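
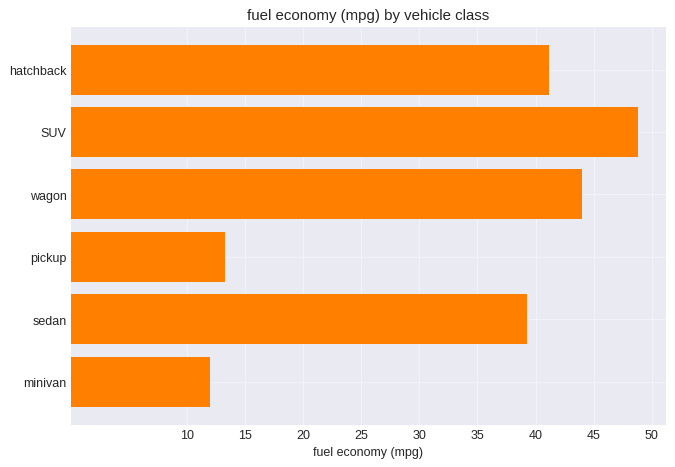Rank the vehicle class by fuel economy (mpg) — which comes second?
wagon

Top 3: SUV ≈ 50, wagon ≈ 45, hatchback ≈ 40.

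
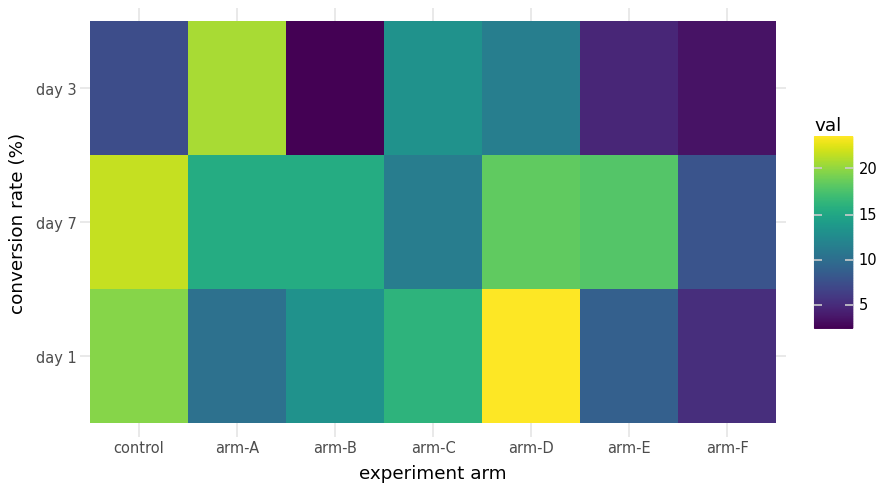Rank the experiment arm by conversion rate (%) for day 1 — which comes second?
Top 3 for day 1: arm-D ≈ 24, control ≈ 20, arm-C ≈ 16.

control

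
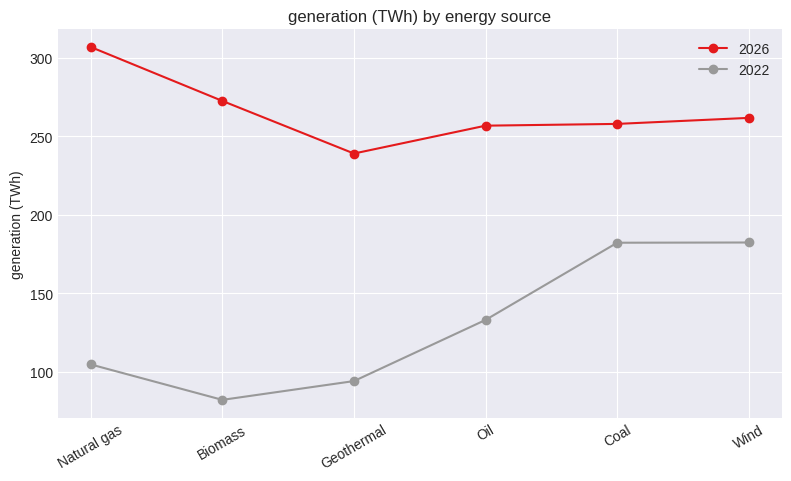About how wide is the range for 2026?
Max Natural gas ≈ 300, min Geothermal ≈ 240; range ≈ 60.

≈ 60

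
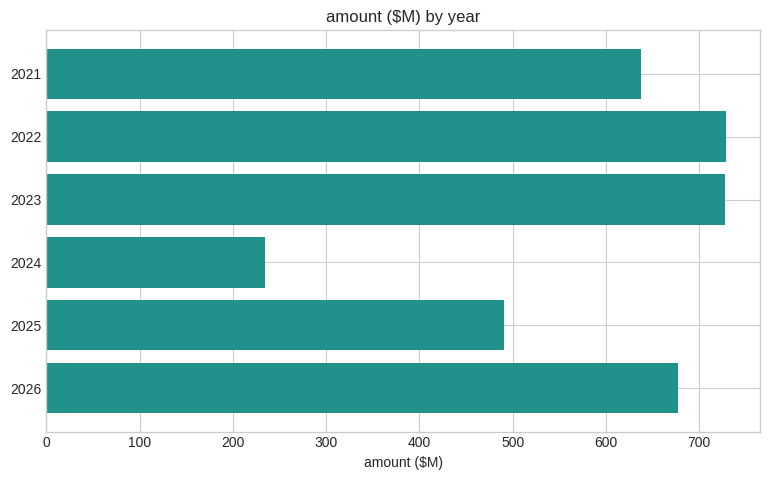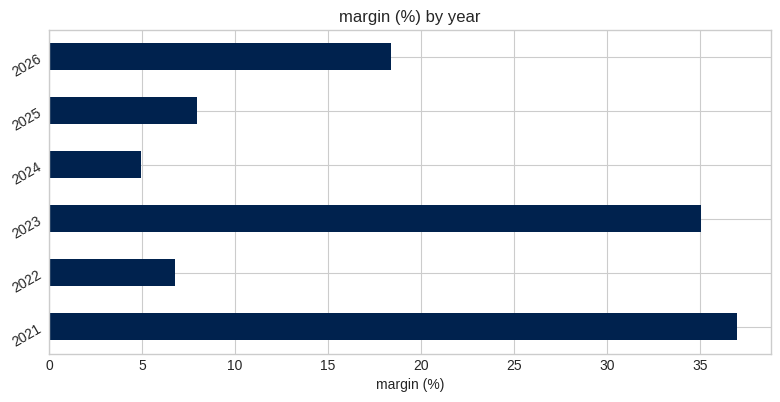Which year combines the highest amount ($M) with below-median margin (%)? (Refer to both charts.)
2022

Chart 2 median margin (%) ≈ 15; below-median years: 2022, 2024, 2025. Among those, 2022 has the highest amount ($M) (≈ 700).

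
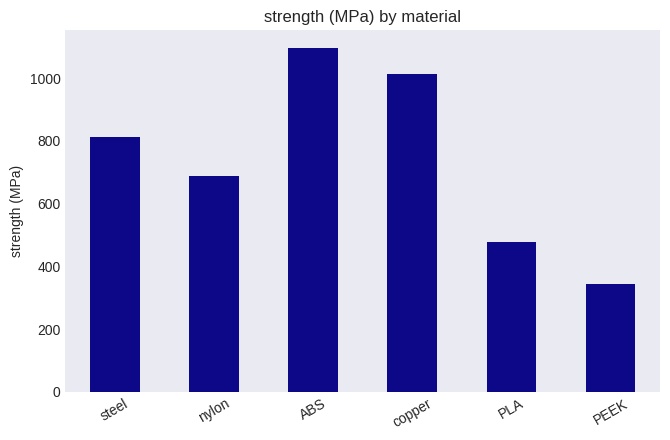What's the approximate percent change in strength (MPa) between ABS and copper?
ABS ≈ 1100, copper ≈ 1000; (1000 − 1100) / 1100 ≈ -9.1%.

≈ -9.1%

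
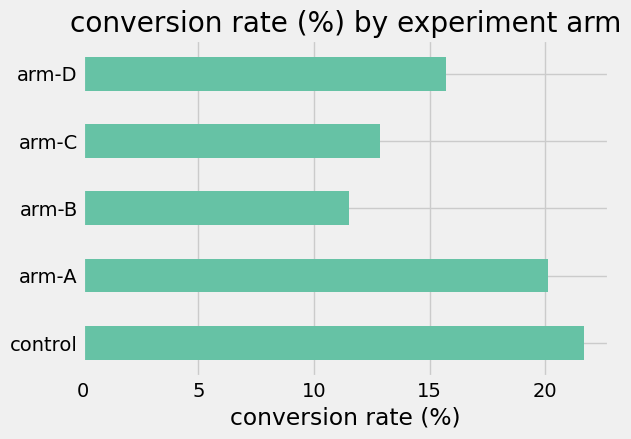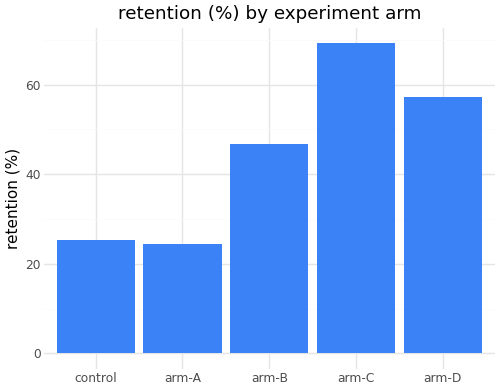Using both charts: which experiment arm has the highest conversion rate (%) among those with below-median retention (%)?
Chart 2 median retention (%) ≈ 50; below-median experiment arms: control, arm-A. Among those, control has the highest conversion rate (%) (≈ 22).

control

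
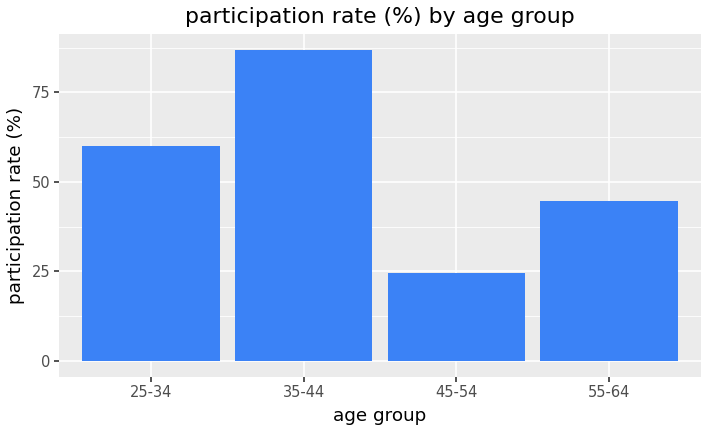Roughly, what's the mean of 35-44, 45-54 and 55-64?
≈ 50

(90 + 20 + 40) / 3 ≈ 50.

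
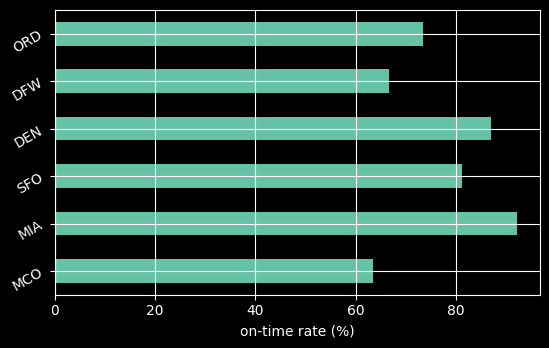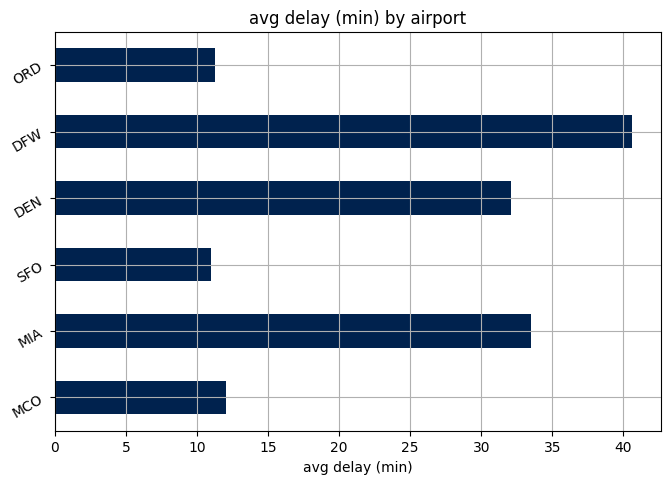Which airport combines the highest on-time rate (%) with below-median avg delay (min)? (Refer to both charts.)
Chart 2 median avg delay (min) ≈ 20; below-median airports: MCO, SFO, ORD. Among those, SFO has the highest on-time rate (%) (≈ 80).

SFO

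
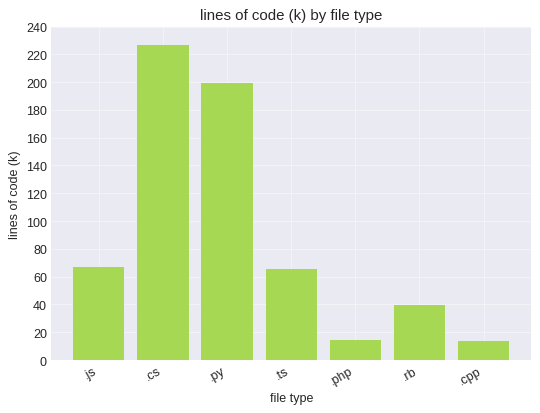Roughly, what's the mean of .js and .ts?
(60 + 60) / 2 ≈ 60.

≈ 60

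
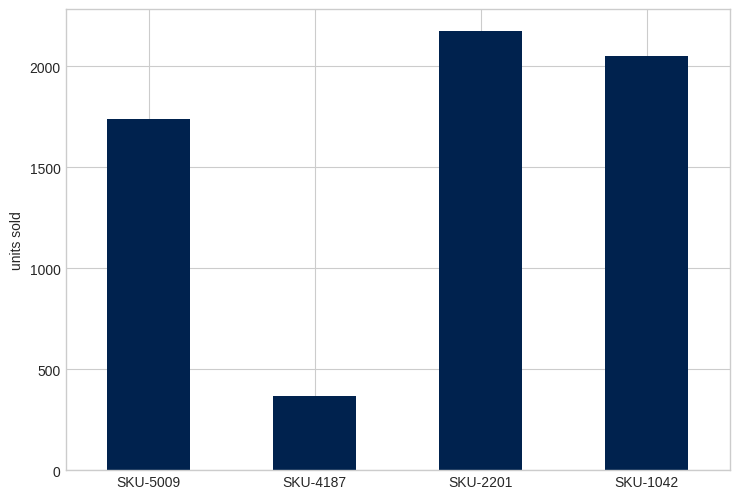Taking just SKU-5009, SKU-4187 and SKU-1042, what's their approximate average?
(1800 + 400 + 2000) / 3 ≈ 1400.

≈ 1400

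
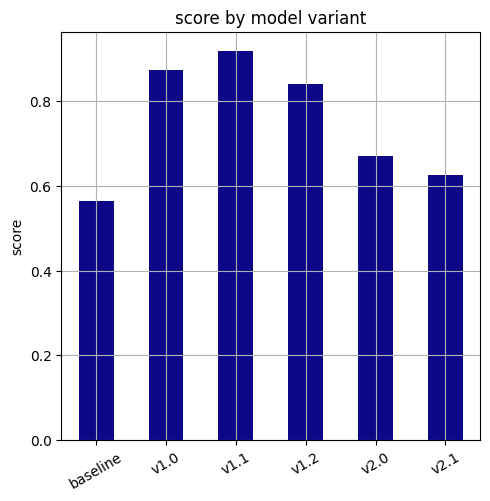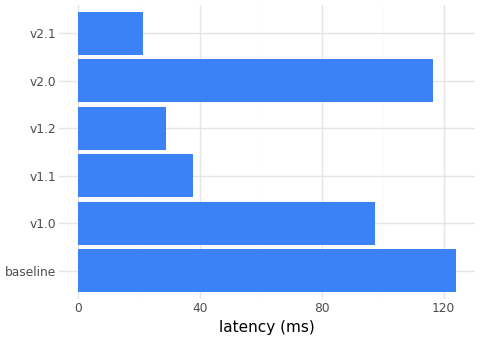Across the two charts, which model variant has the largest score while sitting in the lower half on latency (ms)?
v1.1

Chart 2 median latency (ms) ≈ 60; below-median model variants: v1.1, v1.2, v2.1. Among those, v1.1 has the highest score (≈ 0.9).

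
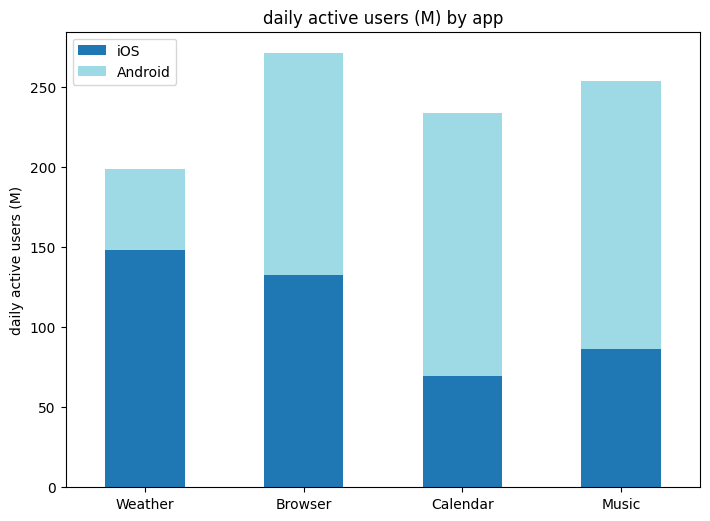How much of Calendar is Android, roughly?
≈ 150

Android top ≈ 225, bottom ≈ 75; segment ≈ 150.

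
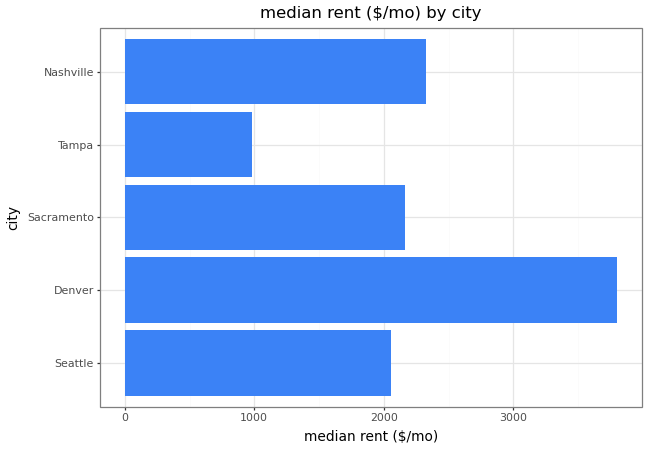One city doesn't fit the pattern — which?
Denver ≈ 4000; the rest sit between ≈ 1000 and ≈ 2500.

Denver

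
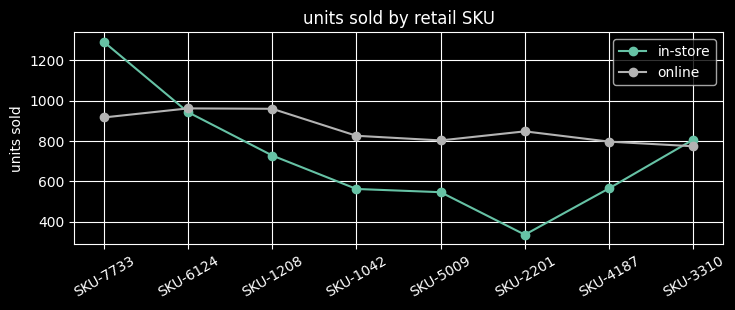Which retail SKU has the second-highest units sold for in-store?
SKU-6124

Top 3 for in-store: SKU-7733 ≈ 1300, SKU-6124 ≈ 900, SKU-3310 ≈ 800.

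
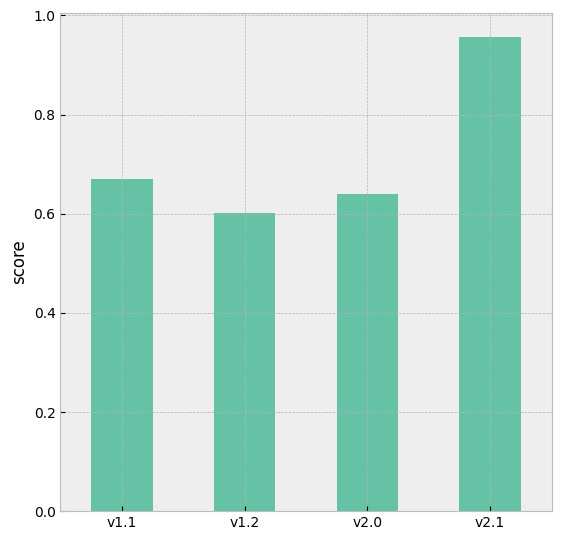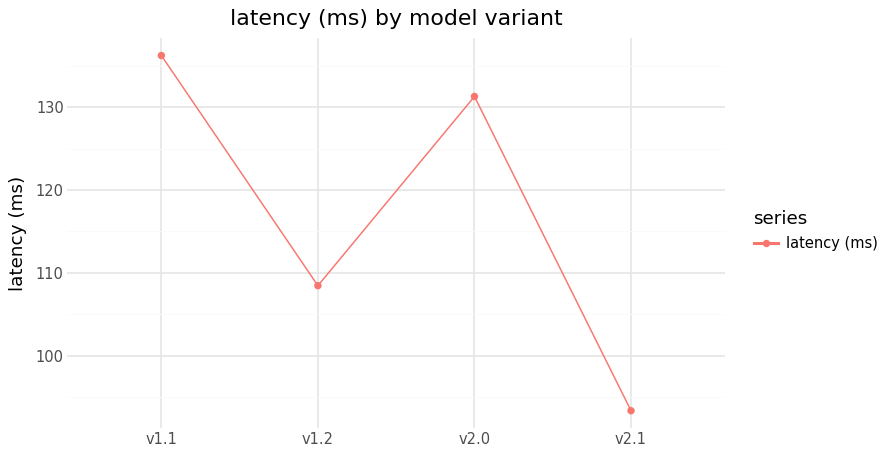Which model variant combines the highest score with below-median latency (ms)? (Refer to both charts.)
Chart 2 median latency (ms) ≈ 120; below-median model variants: v1.2, v2.1. Among those, v2.1 has the highest score (≈ 1).

v2.1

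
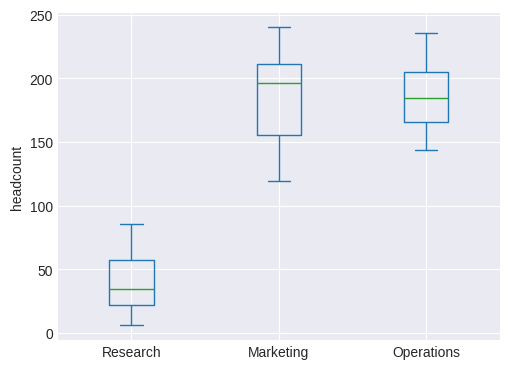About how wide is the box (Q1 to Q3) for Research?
≈ 40

Q3 ≈ 60, Q1 ≈ 20; IQR ≈ 40.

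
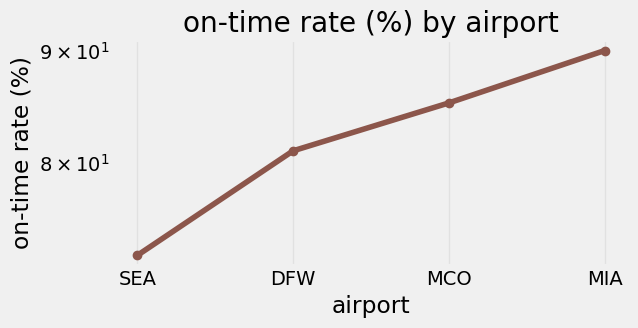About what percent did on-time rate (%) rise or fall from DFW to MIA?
DFW ≈ 82, MIA ≈ 90; (90 − 82) / 82 ≈ +9.8%.

≈ +9.8%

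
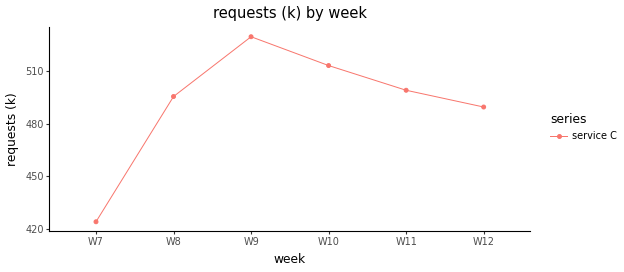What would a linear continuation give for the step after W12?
Last three: 510, 500, 490 → slope ≈ -10/step → next ≈ 480.

≈ 480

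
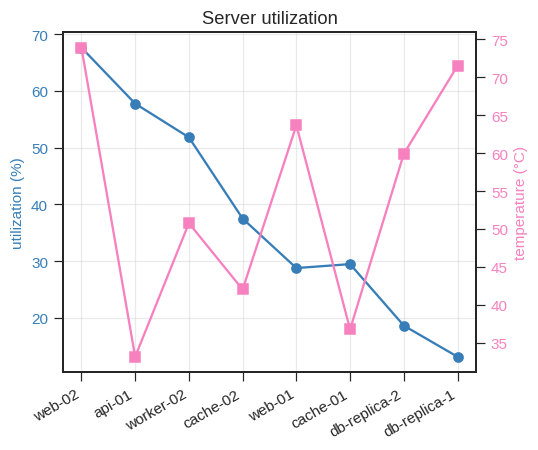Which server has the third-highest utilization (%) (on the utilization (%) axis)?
worker-02

Top 4 (on the utilization (%) axis): web-02 ≈ 70, api-01 ≈ 60, worker-02 ≈ 50, cache-02 ≈ 35.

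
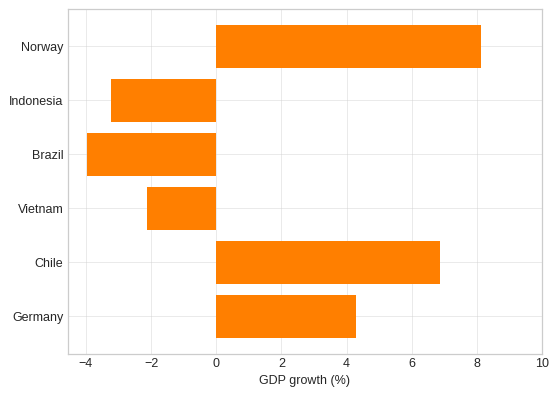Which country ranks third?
Germany

Top 4: Norway ≈ 8, Chile ≈ 6, Germany ≈ 4, Vietnam ≈ -2.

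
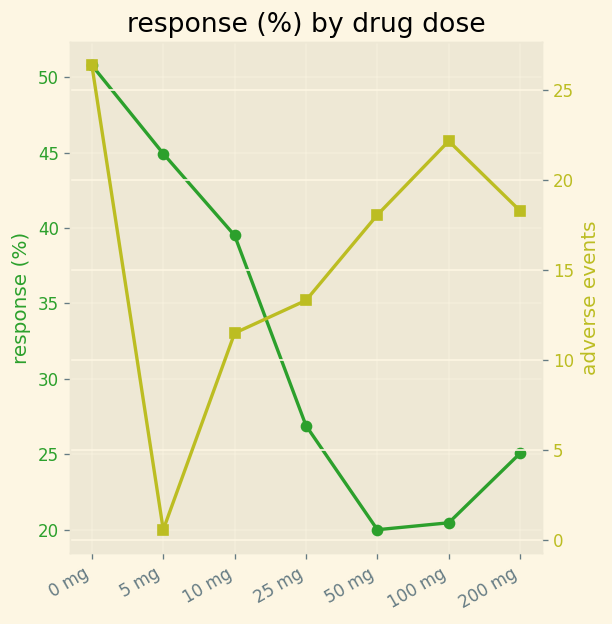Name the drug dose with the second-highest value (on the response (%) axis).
5 mg

Top 3 (on the response (%) axis): 0 mg ≈ 50, 5 mg ≈ 45, 10 mg ≈ 40.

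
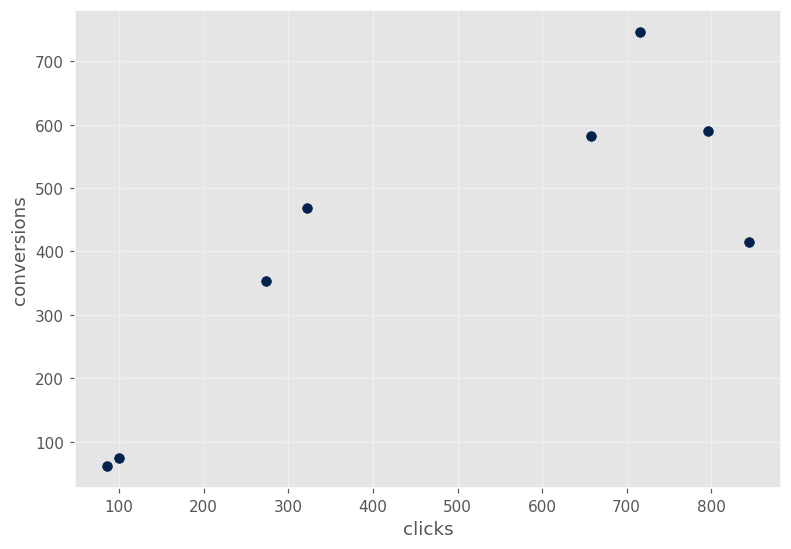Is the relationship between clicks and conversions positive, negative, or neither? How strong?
Points are positively correlated; strong (|r| ≈ 0.8).

positive, strong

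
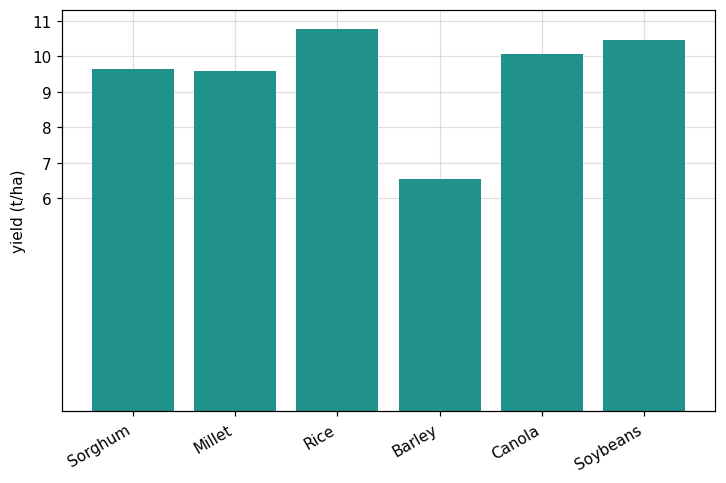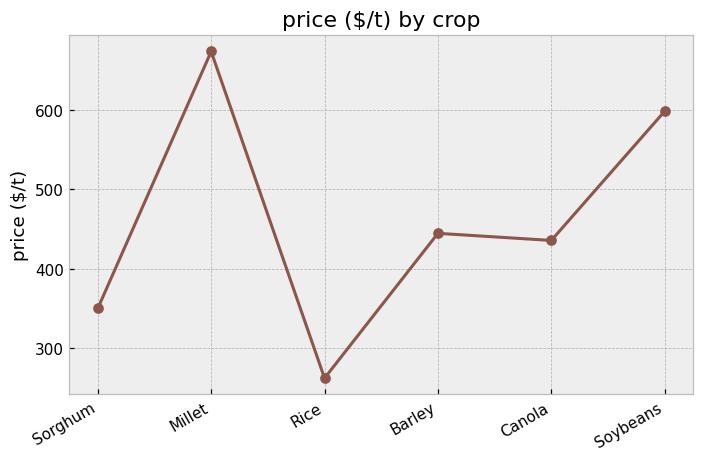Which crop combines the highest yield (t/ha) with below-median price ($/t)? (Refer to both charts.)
Chart 2 median price ($/t) ≈ 400; below-median crops: Sorghum, Rice, Canola. Among those, Rice has the highest yield (t/ha) (≈ 11).

Rice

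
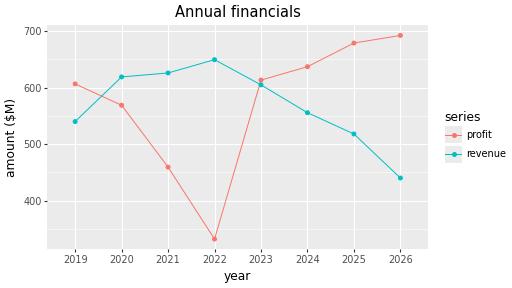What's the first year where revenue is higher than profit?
2019: revenue ≈ 550 vs profit ≈ 600 (not yet); 2020: revenue ≈ 600 vs profit ≈ 550 (first crossover).

2020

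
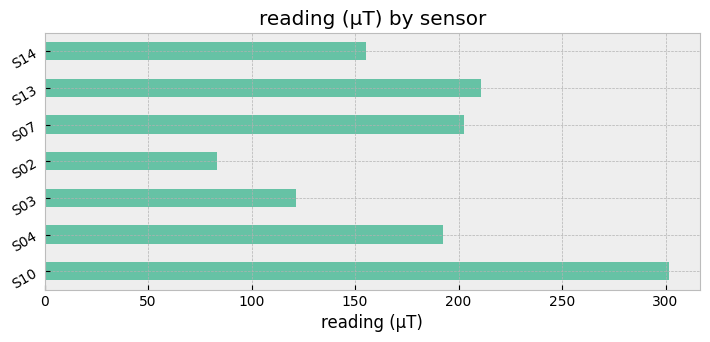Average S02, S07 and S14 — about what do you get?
≈ 150

(100 + 200 + 150) / 3 ≈ 150.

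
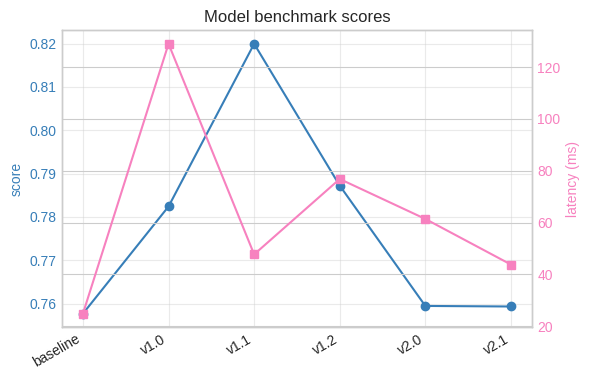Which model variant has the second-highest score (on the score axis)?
Top 3 (on the score axis): v1.1 ≈ 0.82, v1.2 ≈ 0.79, v1.0 ≈ 0.78.

v1.2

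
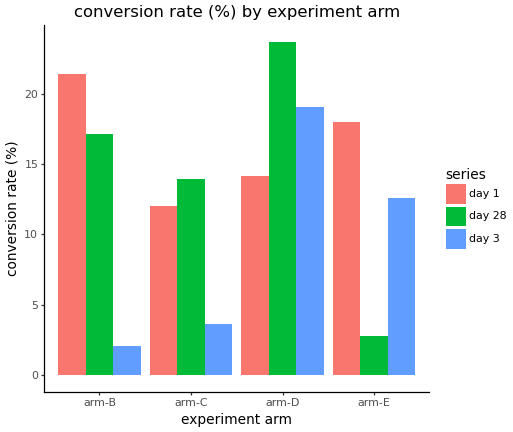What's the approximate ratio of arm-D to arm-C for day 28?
≈ 1.71×

arm-D ≈ 24, arm-C ≈ 14; 24/14 ≈ 1.71.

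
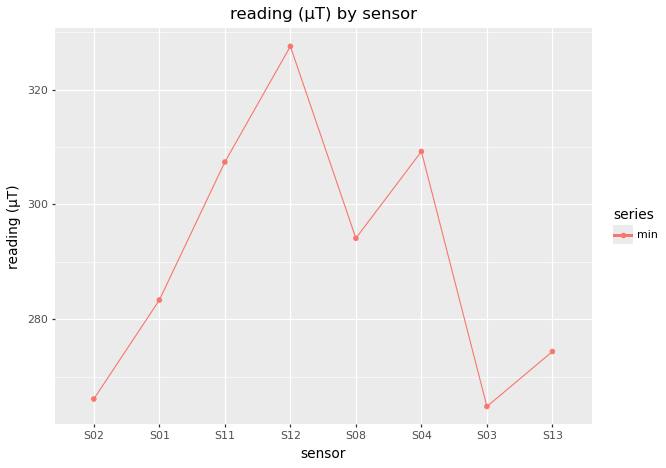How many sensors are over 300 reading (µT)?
3

Above 300: S11, S12, S04.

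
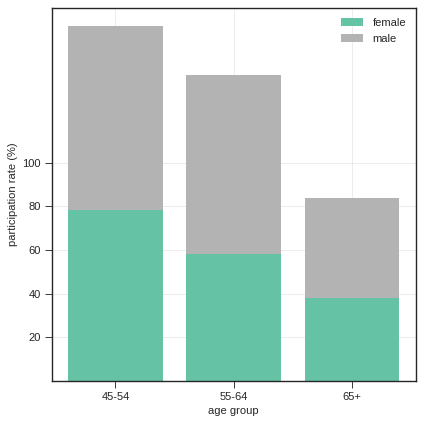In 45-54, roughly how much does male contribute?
male top ≈ 160, bottom ≈ 80; segment ≈ 80.

≈ 80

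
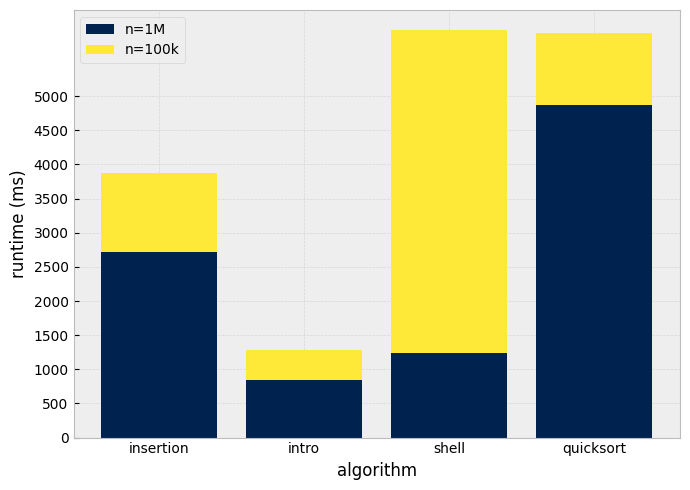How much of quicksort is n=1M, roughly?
≈ 5000

n=1M top ≈ 5000, bottom ≈ 0; segment ≈ 5000.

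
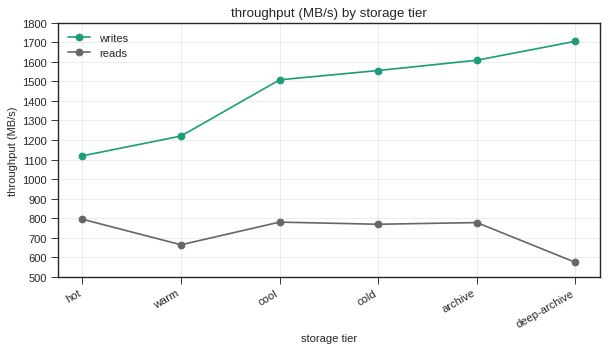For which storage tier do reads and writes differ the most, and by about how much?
deep-archive, ≈ 1100 MB/s

deep-archive: reads ≈ 600, writes ≈ 1700 → gap ≈ 1100. Next-largest (archive) is only ≈ 800.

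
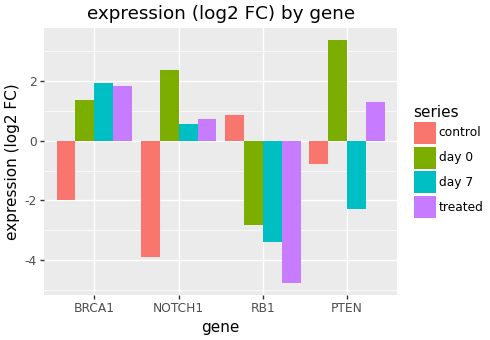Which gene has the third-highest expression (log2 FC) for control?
BRCA1

Top 4 for control: RB1 ≈ 1, PTEN ≈ -1, BRCA1 ≈ -2, NOTCH1 ≈ -4.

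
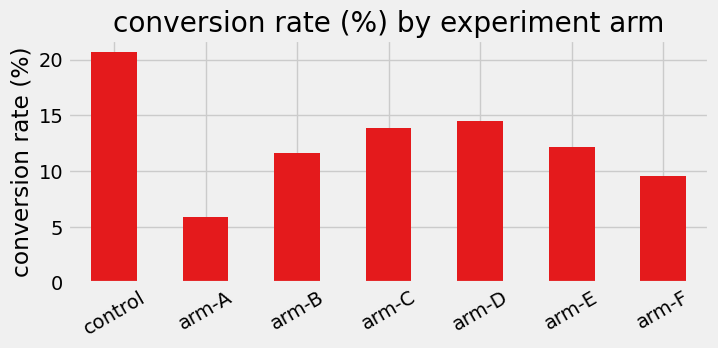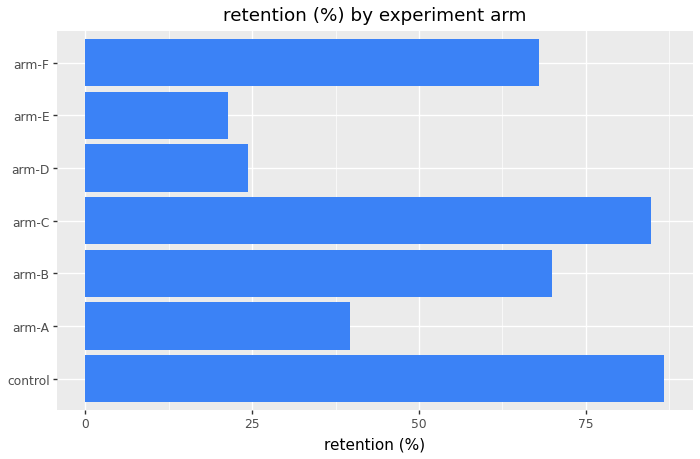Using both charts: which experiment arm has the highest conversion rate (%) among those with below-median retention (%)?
Chart 2 median retention (%) ≈ 70; below-median experiment arms: arm-A, arm-D, arm-E. Among those, arm-D has the highest conversion rate (%) (≈ 14).

arm-D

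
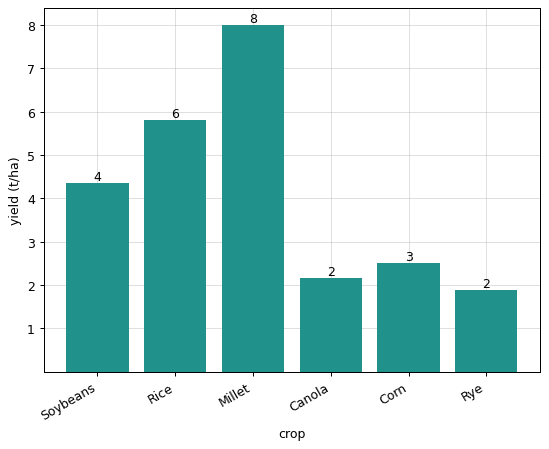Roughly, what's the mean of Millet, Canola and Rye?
≈ 4

(8 + 2 + 2) / 3 ≈ 4.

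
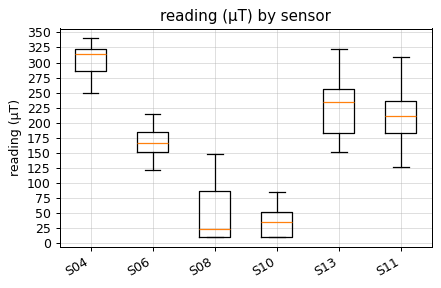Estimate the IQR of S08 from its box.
≈ 75

Q3 ≈ 75, Q1 ≈ 0; IQR ≈ 75.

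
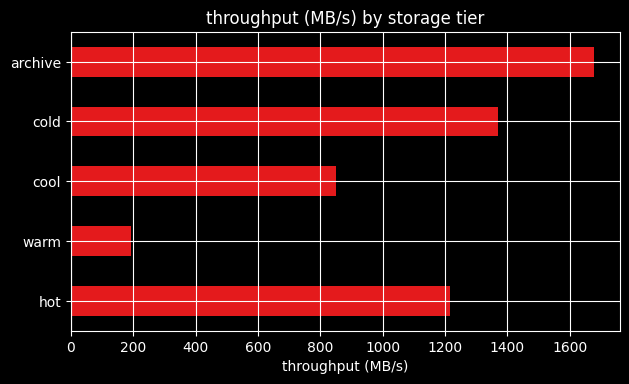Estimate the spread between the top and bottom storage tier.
Max archive ≈ 1600, min warm ≈ 200; range ≈ 1400.

≈ 1400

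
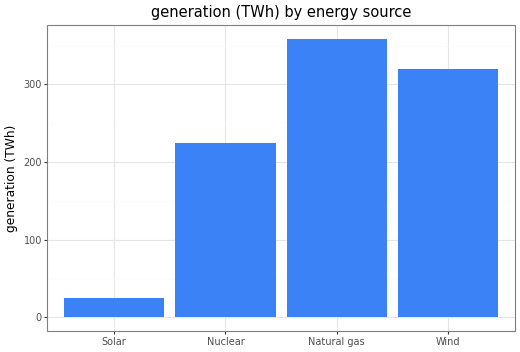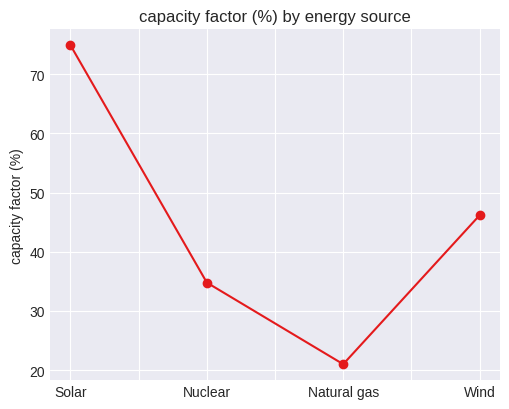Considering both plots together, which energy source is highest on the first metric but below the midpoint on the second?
Chart 2 median capacity factor (%) ≈ 40; below-median energy sources: Nuclear, Natural gas. Among those, Natural gas has the highest generation (TWh) (≈ 350).

Natural gas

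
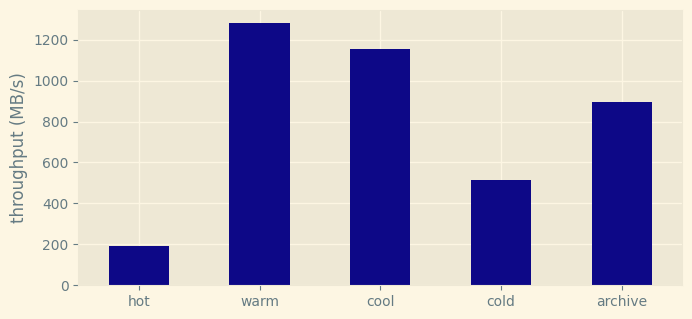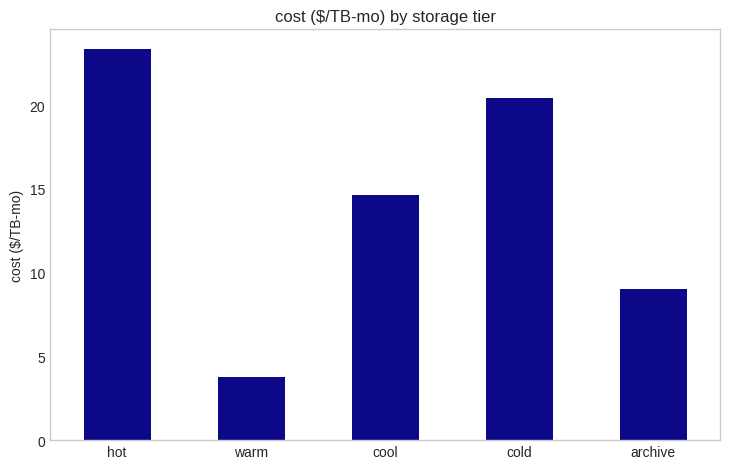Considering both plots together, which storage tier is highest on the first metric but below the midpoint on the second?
Chart 2 median cost ($/TB-mo) ≈ 15; below-median storage tiers: warm, archive. Among those, warm has the highest throughput (MB/s) (≈ 1200).

warm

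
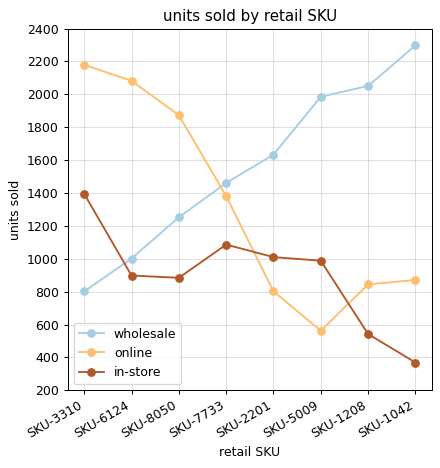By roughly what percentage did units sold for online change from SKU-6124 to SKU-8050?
≈ -10%

SKU-6124 ≈ 2000, SKU-8050 ≈ 1800; (1800 − 2000) / 2000 ≈ -10%.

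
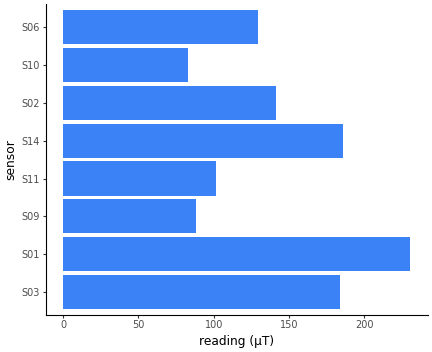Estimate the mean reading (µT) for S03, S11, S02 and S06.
≈ 135

(180 + 100 + 140 + 120) / 4 ≈ 135.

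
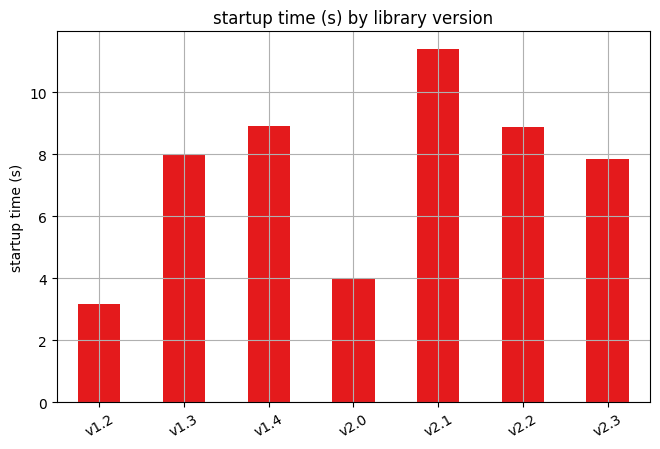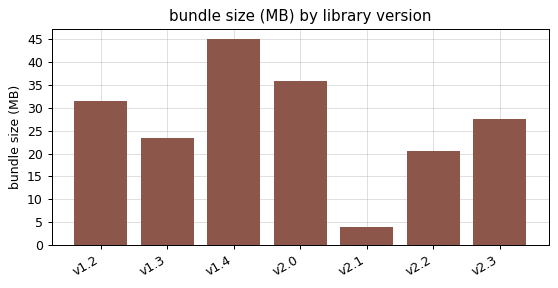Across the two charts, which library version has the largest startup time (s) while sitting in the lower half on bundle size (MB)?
Chart 2 median bundle size (MB) ≈ 25; below-median library versions: v1.3, v2.1, v2.2. Among those, v2.1 has the highest startup time (s) (≈ 12).

v2.1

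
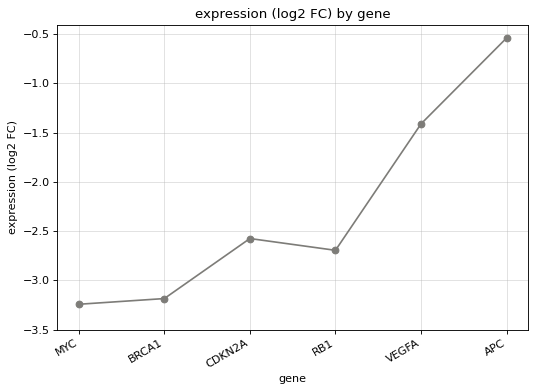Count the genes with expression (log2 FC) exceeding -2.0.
2

Above -2.0: VEGFA, APC.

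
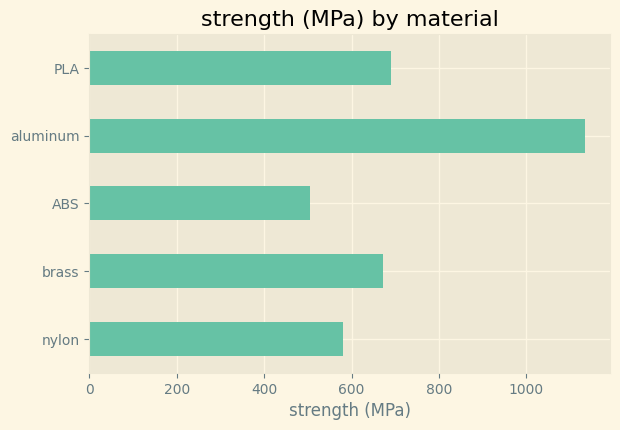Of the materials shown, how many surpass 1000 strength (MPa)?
Above 1000: aluminum.

1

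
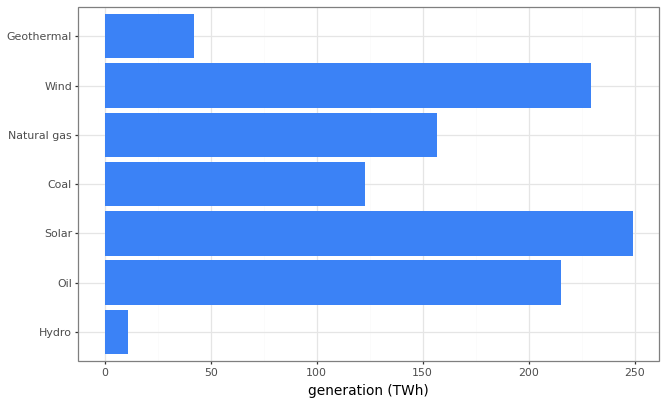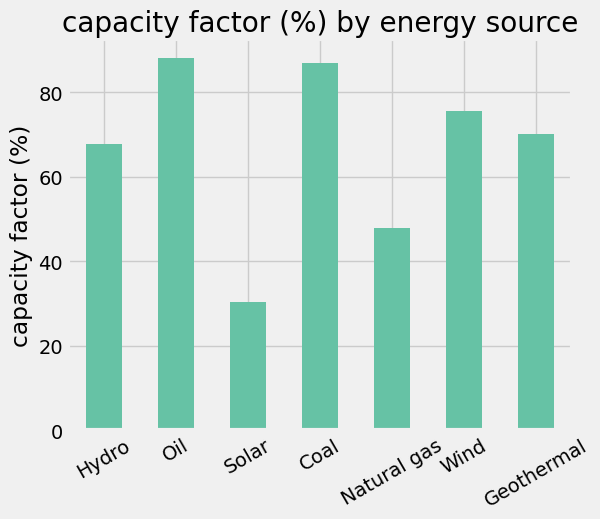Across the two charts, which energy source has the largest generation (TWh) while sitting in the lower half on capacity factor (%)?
Chart 2 median capacity factor (%) ≈ 70; below-median energy sources: Hydro, Solar, Natural gas. Among those, Solar has the highest generation (TWh) (≈ 250).

Solar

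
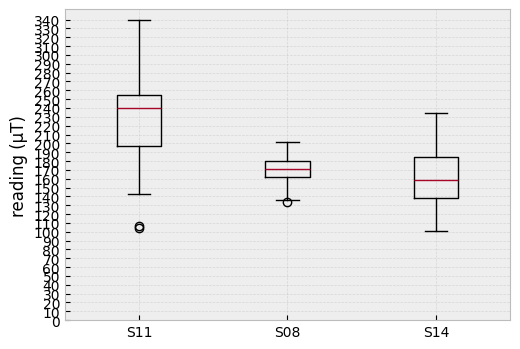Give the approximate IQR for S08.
≈ 20

Q3 ≈ 180, Q1 ≈ 160; IQR ≈ 20.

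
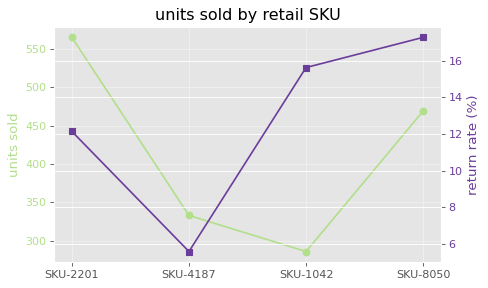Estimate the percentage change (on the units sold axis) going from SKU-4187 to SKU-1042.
SKU-4187 ≈ 325, SKU-1042 ≈ 275; (275 − 325) / 325 ≈ -15.4%.

≈ -15.4%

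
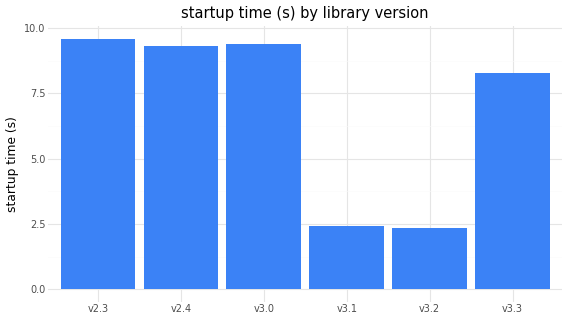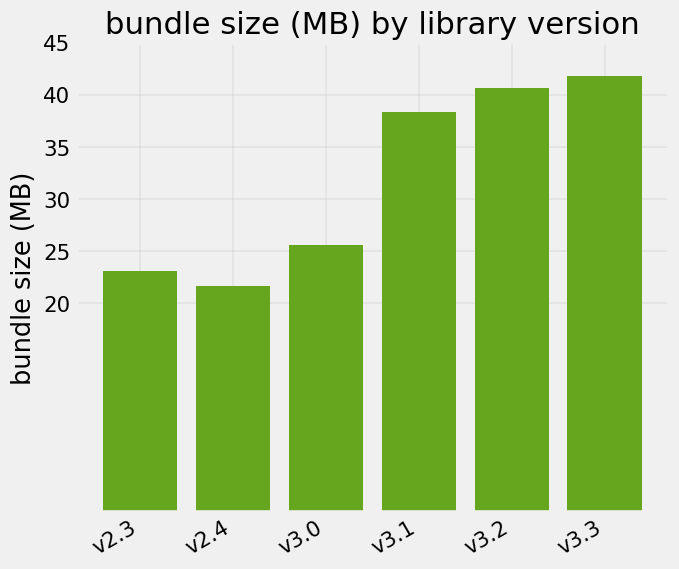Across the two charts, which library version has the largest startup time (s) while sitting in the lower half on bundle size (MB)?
v2.3

Chart 2 median bundle size (MB) ≈ 30; below-median library versions: v2.3, v2.4, v3.0. Among those, v2.3 has the highest startup time (s) (≈ 10).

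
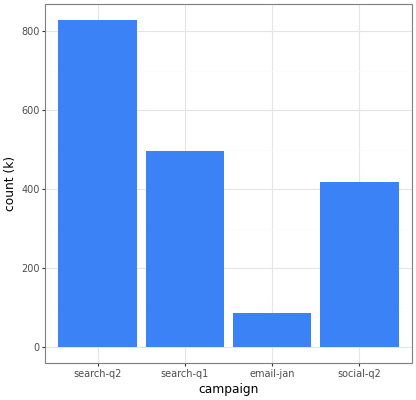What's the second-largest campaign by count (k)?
search-q1

Top 3: search-q2 ≈ 800, search-q1 ≈ 500, social-q2 ≈ 400.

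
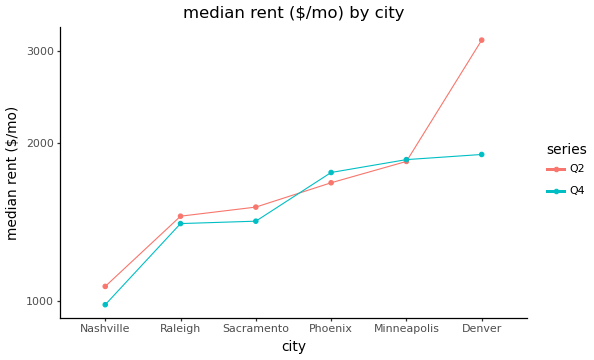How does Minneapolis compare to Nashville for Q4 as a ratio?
≈ 1.8×

Minneapolis ≈ 1800, Nashville ≈ 1000; 1800/1000 ≈ 1.8.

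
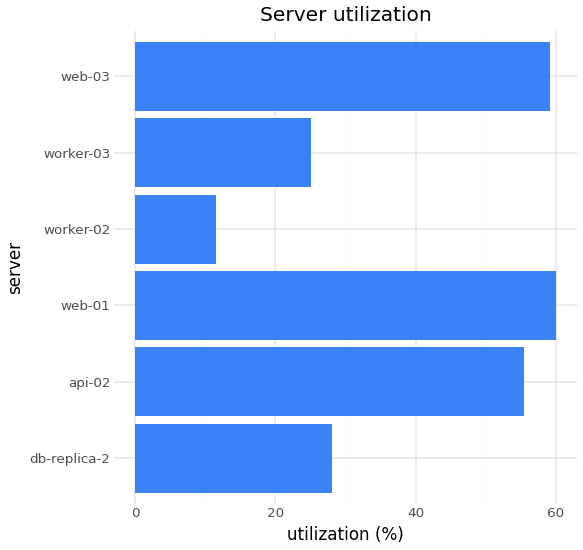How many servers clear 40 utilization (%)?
3

Above 40: api-02, web-01, web-03.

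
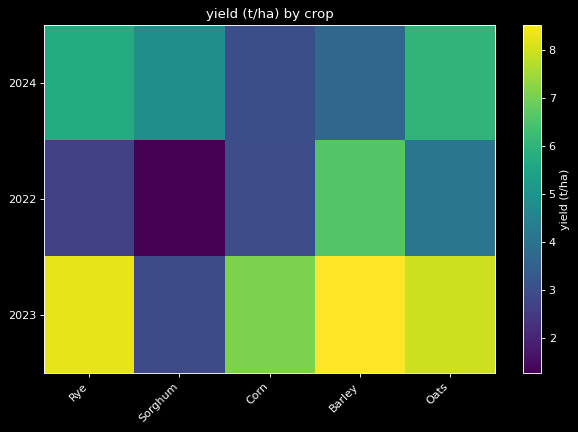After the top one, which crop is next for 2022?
Oats

Top 3 for 2022: Barley ≈ 7, Oats ≈ 4, Corn ≈ 3.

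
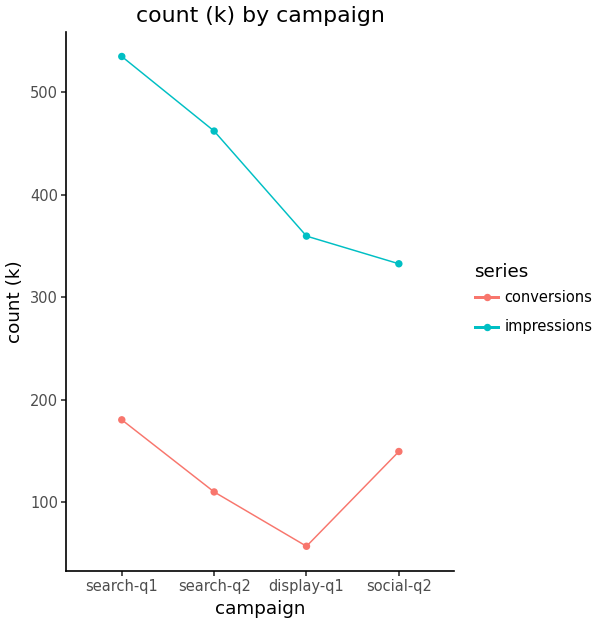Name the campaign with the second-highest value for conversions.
social-q2

Top 3 for conversions: search-q1 ≈ 200, social-q2 ≈ 150, search-q2 ≈ 100.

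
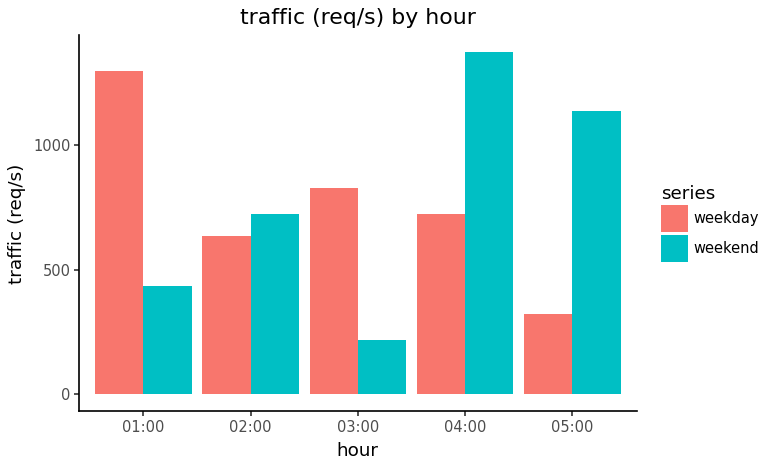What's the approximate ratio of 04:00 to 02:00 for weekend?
04:00 ≈ 1400, 02:00 ≈ 800; 1400/800 ≈ 1.75.

≈ 1.75×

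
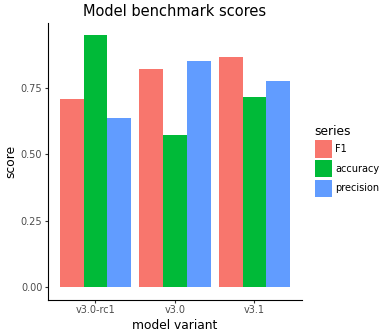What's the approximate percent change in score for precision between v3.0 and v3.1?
≈ -11.1%

v3.0 ≈ 0.9, v3.1 ≈ 0.8; (0.8 − 0.9) / 0.9 ≈ -11.1%.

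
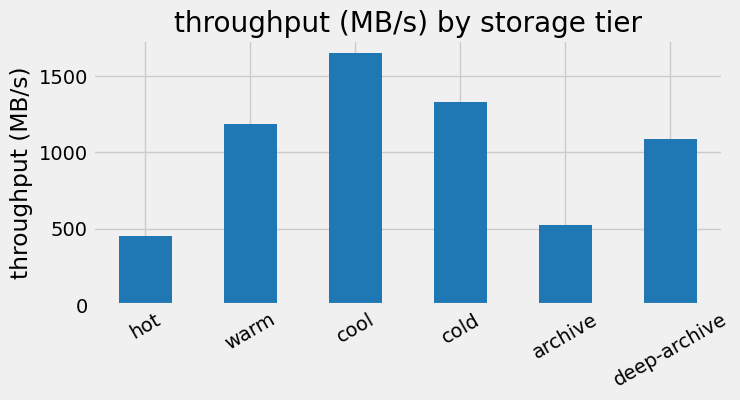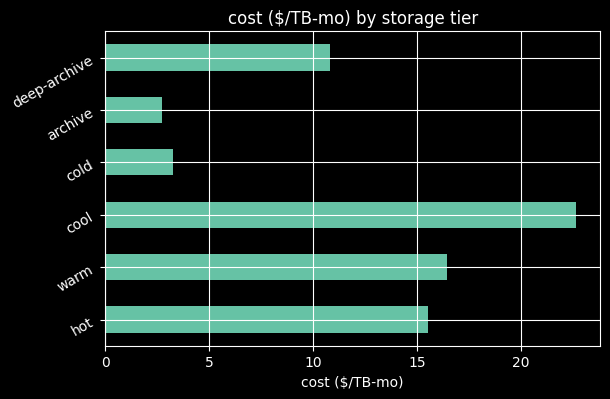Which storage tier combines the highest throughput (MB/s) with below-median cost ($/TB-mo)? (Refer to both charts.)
Chart 2 median cost ($/TB-mo) ≈ 15; below-median storage tiers: cold, archive, deep-archive. Among those, cold has the highest throughput (MB/s) (≈ 1400).

cold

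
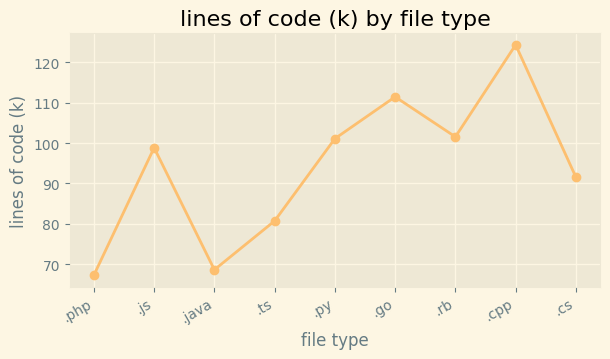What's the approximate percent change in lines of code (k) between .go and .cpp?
.go ≈ 110, .cpp ≈ 125; (125 − 110) / 110 ≈ +13.6%.

≈ +13.6%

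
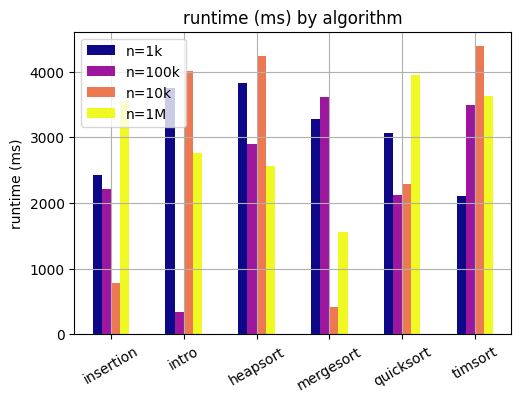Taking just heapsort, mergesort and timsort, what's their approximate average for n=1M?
≈ 2500

(2500 + 1500 + 3500) / 3 ≈ 2500.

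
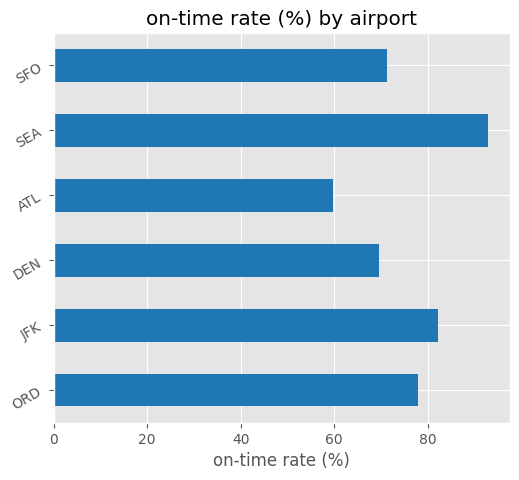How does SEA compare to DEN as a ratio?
SEA ≈ 90, DEN ≈ 70; 90/70 ≈ 1.29.

≈ 1.29×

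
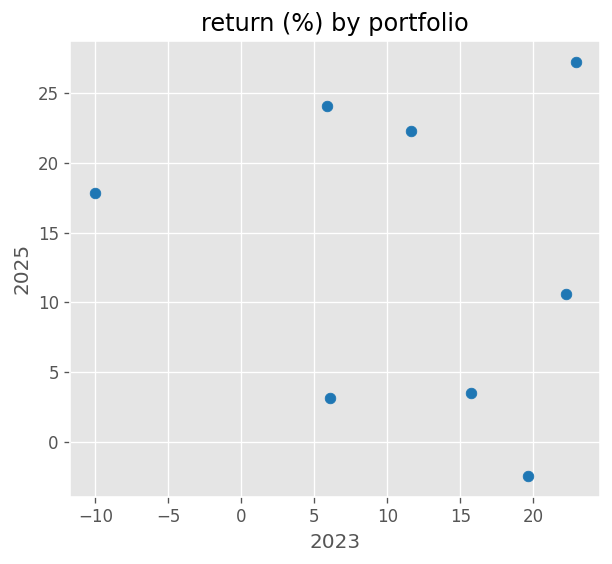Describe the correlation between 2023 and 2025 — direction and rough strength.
Points are roughly uncorrelated; weak (|r| ≈ 0.2).

no clear correlation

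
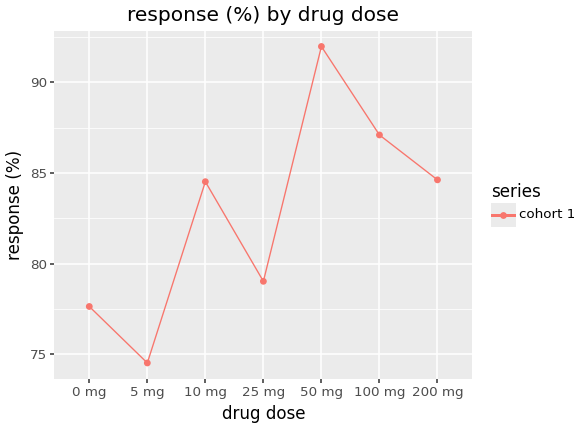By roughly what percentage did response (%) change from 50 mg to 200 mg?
50 mg ≈ 92, 200 mg ≈ 84; (84 − 92) / 92 ≈ -8.7%.

≈ -8.7%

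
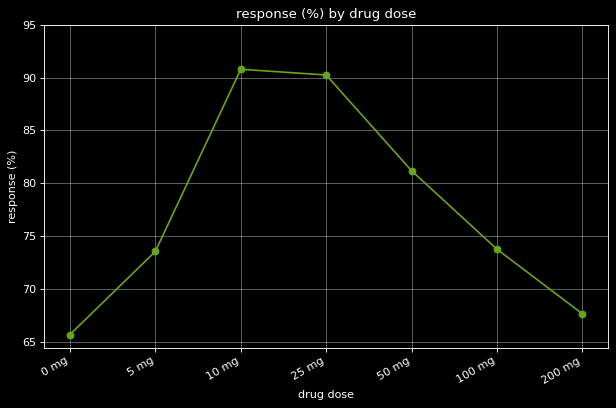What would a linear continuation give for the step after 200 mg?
Last three: 80, 75, 70 → slope ≈ -5/step → next ≈ 65.

≈ 65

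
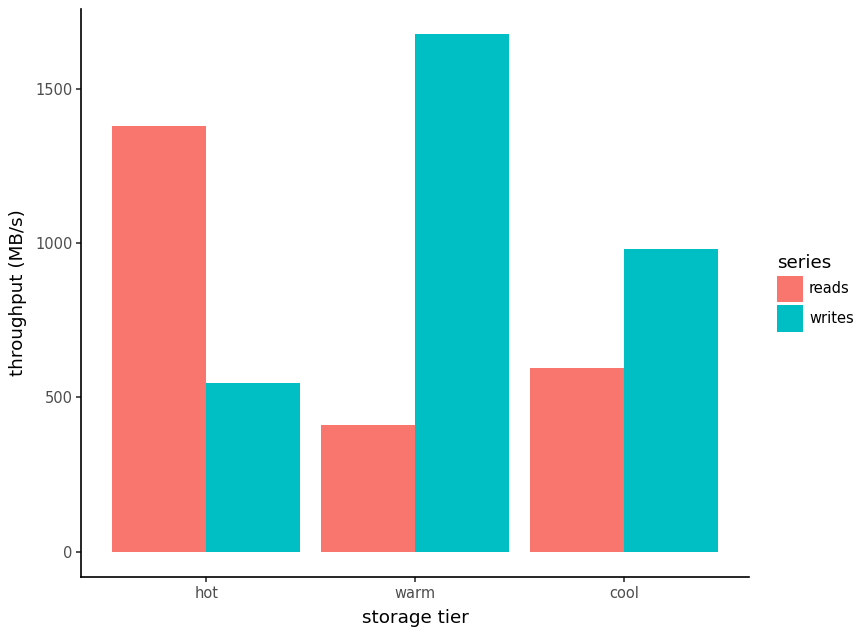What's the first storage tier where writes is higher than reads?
hot: writes ≈ 600 vs reads ≈ 1400 (not yet); warm: writes ≈ 1600 vs reads ≈ 400 (first crossover).

warm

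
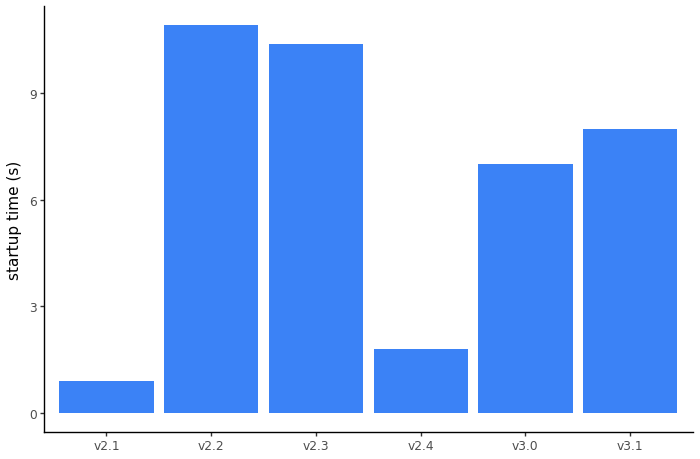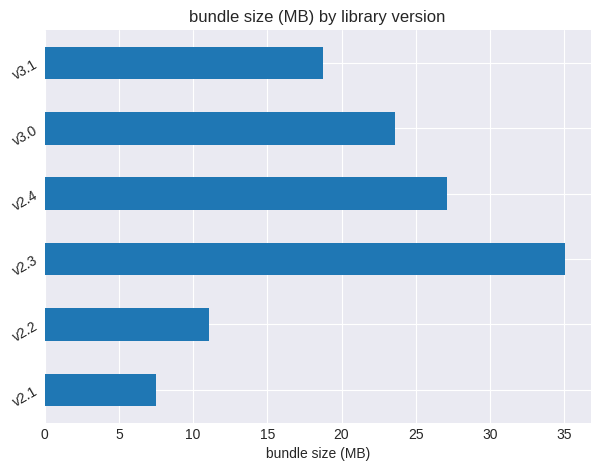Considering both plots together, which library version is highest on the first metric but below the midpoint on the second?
Chart 2 median bundle size (MB) ≈ 20; below-median library versions: v2.1, v2.2, v3.1. Among those, v2.2 has the highest startup time (s) (≈ 11).

v2.2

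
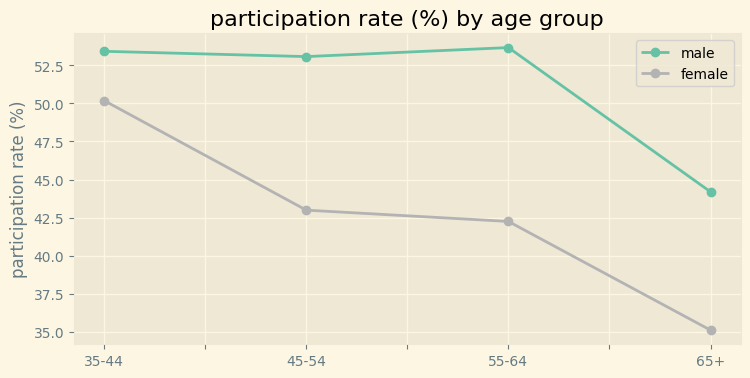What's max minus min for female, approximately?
Max 35-44 ≈ 50, min 65+ ≈ 36; range ≈ 14.

≈ 14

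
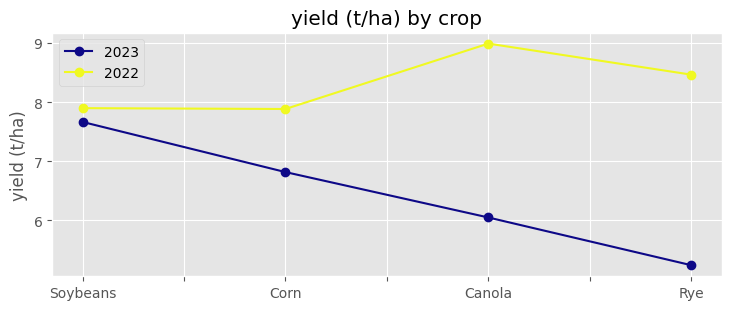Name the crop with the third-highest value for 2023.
Top 4 for 2023: Soybeans ≈ 7.5, Corn ≈ 7.0, Canola ≈ 6.0, Rye ≈ 5.0.

Canola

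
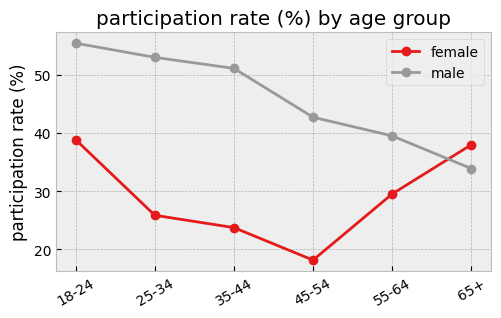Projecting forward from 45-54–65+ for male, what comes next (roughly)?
≈ 30

Last three: 45, 40, 35 → slope ≈ -5/step → next ≈ 30.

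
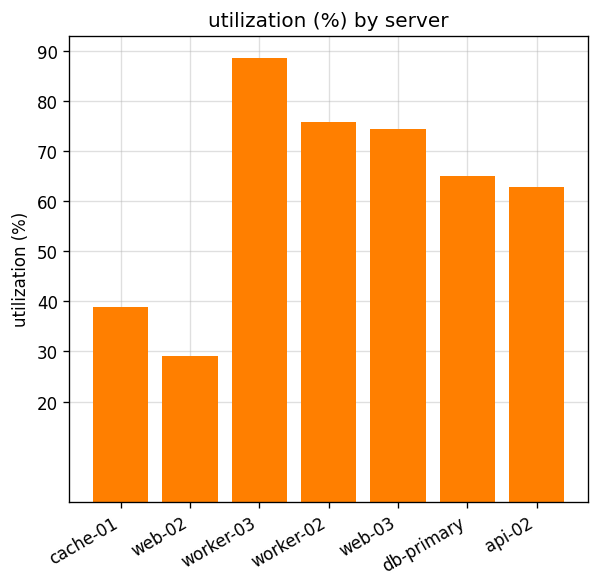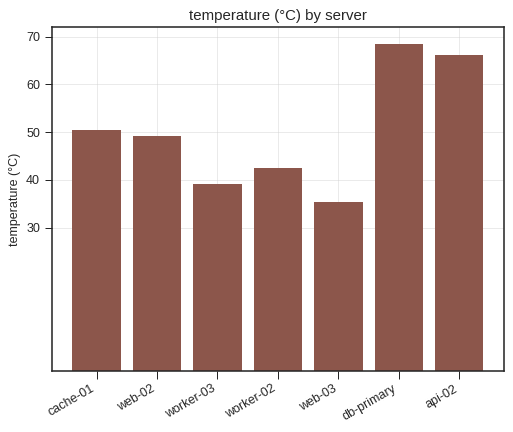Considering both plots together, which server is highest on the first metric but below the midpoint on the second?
worker-03

Chart 2 median temperature (°C) ≈ 50; below-median servers: worker-03, worker-02, web-03. Among those, worker-03 has the highest utilization (%) (≈ 90).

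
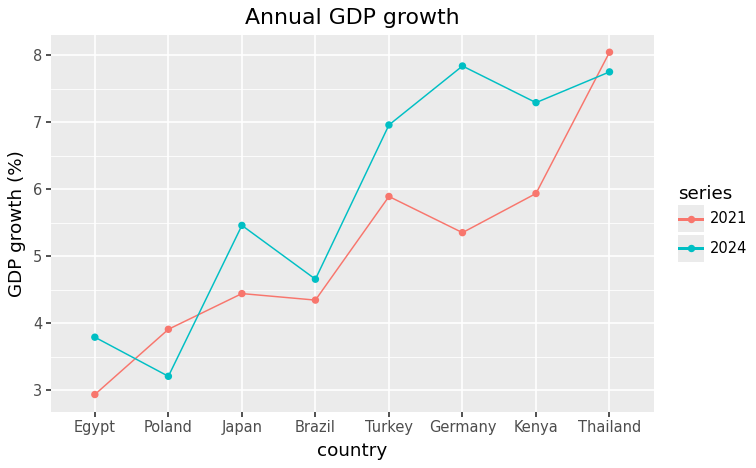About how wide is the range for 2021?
≈ 5.0

Max Thailand ≈ 8.0, min Egypt ≈ 3.0; range ≈ 5.0.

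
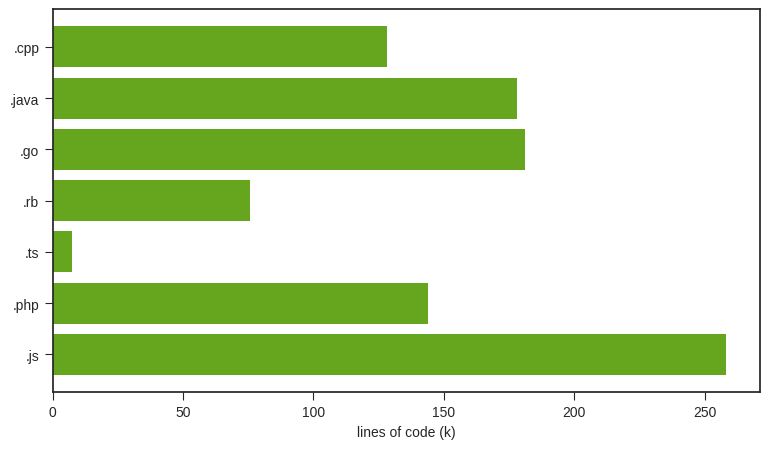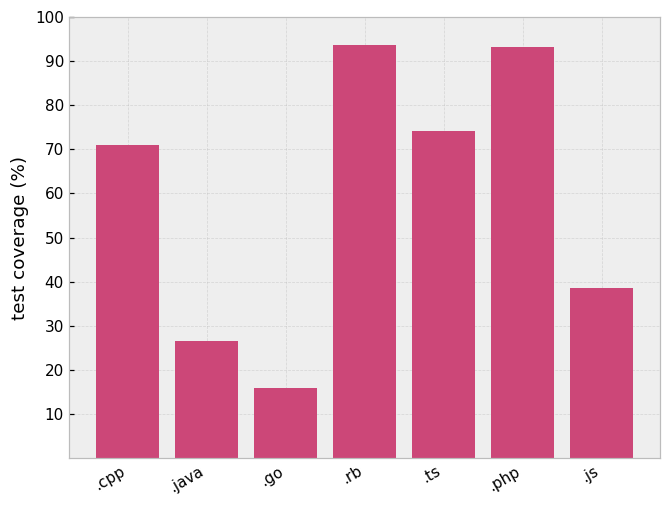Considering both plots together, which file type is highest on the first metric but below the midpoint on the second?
.js

Chart 2 median test coverage (%) ≈ 70; below-median file types: .java, .go, .js. Among those, .js has the highest lines of code (k) (≈ 250).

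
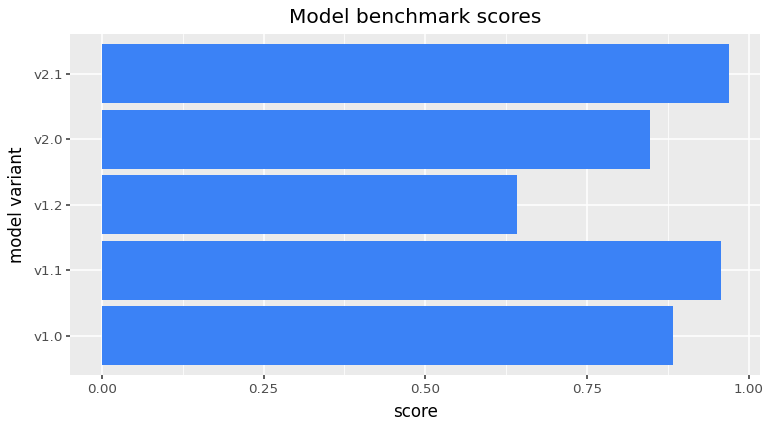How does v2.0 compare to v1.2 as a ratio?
v2.0 ≈ 0.8, v1.2 ≈ 0.6; 0.8/0.6 ≈ 1.33.

≈ 1.33×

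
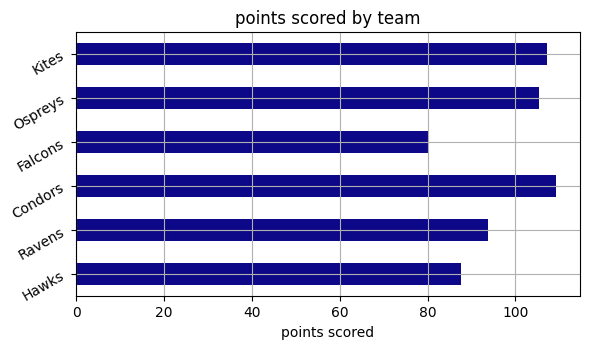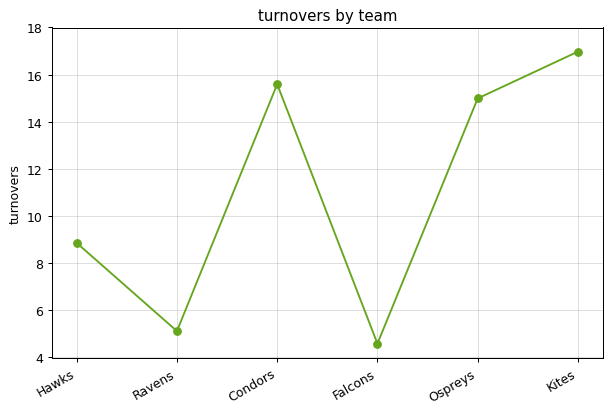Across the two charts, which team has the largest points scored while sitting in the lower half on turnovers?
Chart 2 median turnovers ≈ 12; below-median teams: Hawks, Ravens, Falcons. Among those, Ravens has the highest points scored (≈ 100).

Ravens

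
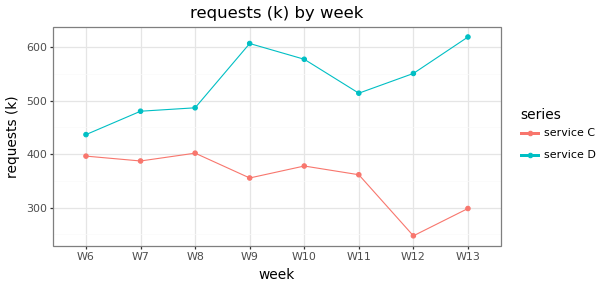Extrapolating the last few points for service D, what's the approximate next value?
Last three: 500, 550, 600 → slope ≈ 50/step → next ≈ 650.

≈ 650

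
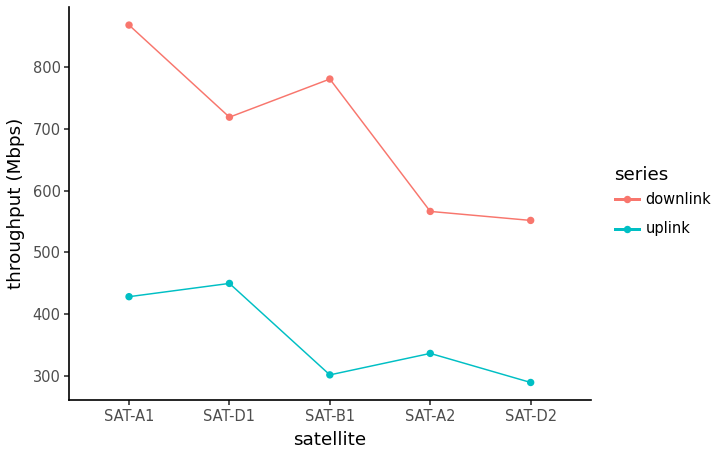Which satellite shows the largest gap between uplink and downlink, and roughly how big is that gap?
SAT-B1: uplink ≈ 300, downlink ≈ 800 → gap ≈ 500. Next-largest (SAT-A1) is only ≈ 400.

SAT-B1, ≈ 500 Mbps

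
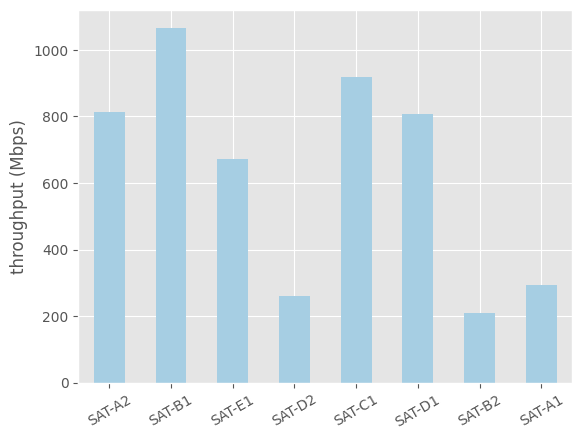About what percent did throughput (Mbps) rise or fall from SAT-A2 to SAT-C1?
SAT-A2 ≈ 800, SAT-C1 ≈ 900; (900 − 800) / 800 ≈ +12.5%.

≈ +12.5%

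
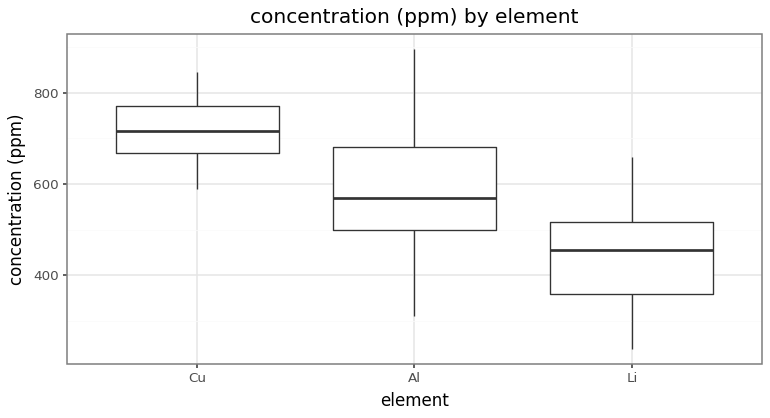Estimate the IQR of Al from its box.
≈ 175

Q3 ≈ 675, Q1 ≈ 500; IQR ≈ 175.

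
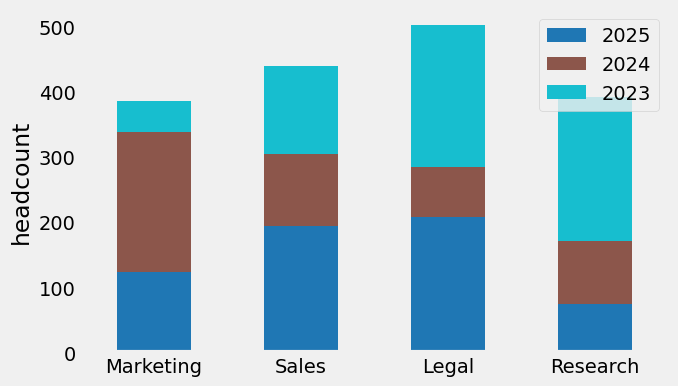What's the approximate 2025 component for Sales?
≈ 200

2025 top ≈ 200, bottom ≈ 0; segment ≈ 200.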